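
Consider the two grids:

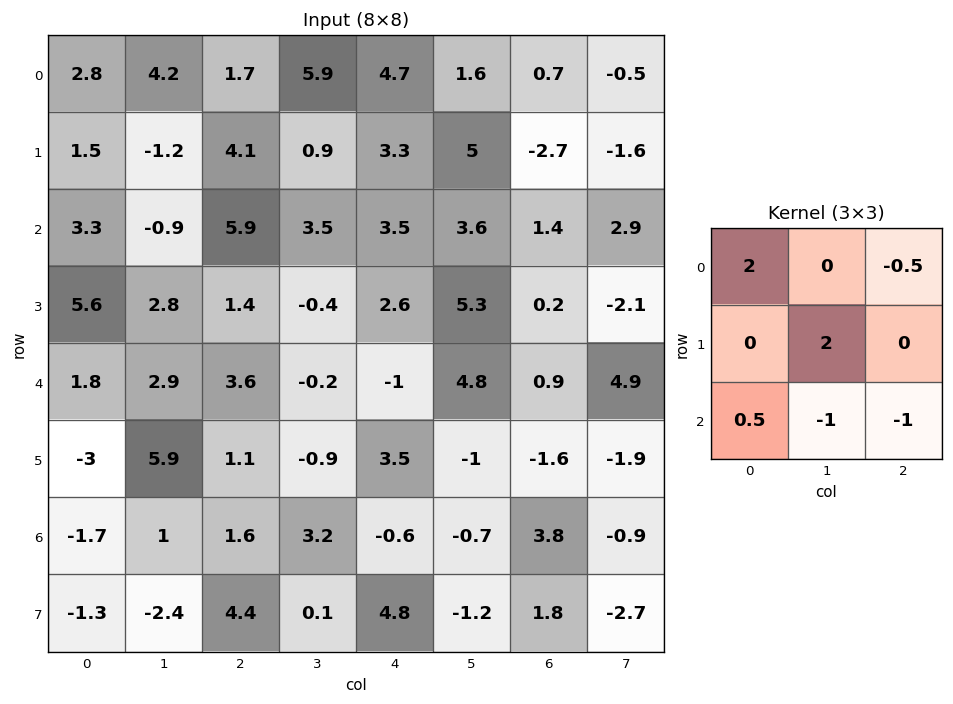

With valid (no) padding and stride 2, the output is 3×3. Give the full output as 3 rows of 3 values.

Output[0,0]: The receptive field on the input at this output position is [2.8 4.2 1.7 / 1.5 -1.2 4.1 / 3.3 -0.9 5.9]. Elementwise product with the kernel and sum: 2.8·2 + 1.7·-0.5 + -1.2·2 + 3.3·0.5 + -0.9·-1 + 5.9·-1.
Output[0,1]: The receptive field on the input at this output position is [1.7 5.9 4.7 / 4.1 0.9 3.3 / 5.9 3.5 3.5]. Elementwise product with the kernel and sum: 1.7·2 + 4.7·-0.5 + 0.9·2 + 5.9·0.5 + 3.5·-1 + 3.5·-1.

-1 -1.2 15.8
3.65 12.25 10.7
10.15 4.1 -7.85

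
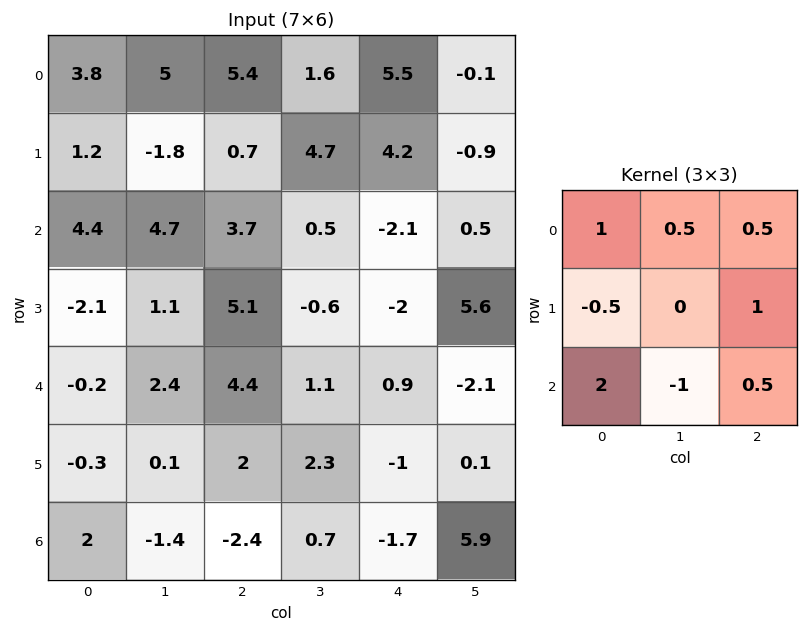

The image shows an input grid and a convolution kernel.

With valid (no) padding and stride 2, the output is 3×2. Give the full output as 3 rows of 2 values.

15.05 18.65
14.15 6.5
9.55 -2.95

Output[0,0]: The receptive field on the input at this output position is [3.8 5 5.4 / 1.2 -1.8 0.7 / 4.4 4.7 3.7]. Elementwise product with the kernel and sum: 3.8·1 + 5·0.5 + 5.4·0.5 + 1.2·-0.5 + 0.7·1 + 4.4·2 + 4.7·-1 + 3.7·0.5.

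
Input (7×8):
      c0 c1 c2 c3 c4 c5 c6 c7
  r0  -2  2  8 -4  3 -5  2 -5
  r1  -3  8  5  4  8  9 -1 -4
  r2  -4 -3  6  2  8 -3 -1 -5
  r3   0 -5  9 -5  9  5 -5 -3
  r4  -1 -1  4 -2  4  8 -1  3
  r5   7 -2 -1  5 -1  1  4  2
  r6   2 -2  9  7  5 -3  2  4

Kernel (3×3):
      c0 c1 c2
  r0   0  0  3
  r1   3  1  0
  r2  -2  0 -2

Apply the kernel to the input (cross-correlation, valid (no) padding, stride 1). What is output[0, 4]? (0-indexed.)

The receptive field on the input at this output position is [3 -5 2 / 8 9 -1 / 8 -3 -1]. Elementwise product with the kernel and sum: 2·3 + 8·3 + 9·1 + 8·-2 + -1·-2.

25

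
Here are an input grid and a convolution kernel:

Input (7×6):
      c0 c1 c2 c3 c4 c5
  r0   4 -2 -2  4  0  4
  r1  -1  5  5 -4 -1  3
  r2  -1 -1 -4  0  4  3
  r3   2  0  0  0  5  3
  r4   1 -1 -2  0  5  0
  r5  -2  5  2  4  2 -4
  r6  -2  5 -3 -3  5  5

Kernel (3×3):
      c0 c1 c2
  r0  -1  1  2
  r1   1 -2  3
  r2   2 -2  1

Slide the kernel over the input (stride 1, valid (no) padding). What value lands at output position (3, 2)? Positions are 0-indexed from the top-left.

The receptive field on the input at this output position is [0 0 5 / -2 0 5 / 2 4 2]. Elementwise product with the kernel and sum: 0·-1 + 0·1 + 5·2 + -2·1 + 0·-2 + 5·3 + 2·2 + 4·-2 + 2·1.

21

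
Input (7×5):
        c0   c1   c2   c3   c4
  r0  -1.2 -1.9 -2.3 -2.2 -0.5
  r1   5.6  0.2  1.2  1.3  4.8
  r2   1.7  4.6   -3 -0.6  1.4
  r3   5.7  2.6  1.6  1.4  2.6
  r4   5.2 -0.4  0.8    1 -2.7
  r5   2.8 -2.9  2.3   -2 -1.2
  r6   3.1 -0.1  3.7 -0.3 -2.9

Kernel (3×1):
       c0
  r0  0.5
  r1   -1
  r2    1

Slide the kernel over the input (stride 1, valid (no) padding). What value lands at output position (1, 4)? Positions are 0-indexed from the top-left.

3.6

The receptive field on the input at this output position is [4.8 / 1.4 / 2.6]. Elementwise product with the kernel and sum: 4.8·0.5 + 1.4·-1 + 2.6·1.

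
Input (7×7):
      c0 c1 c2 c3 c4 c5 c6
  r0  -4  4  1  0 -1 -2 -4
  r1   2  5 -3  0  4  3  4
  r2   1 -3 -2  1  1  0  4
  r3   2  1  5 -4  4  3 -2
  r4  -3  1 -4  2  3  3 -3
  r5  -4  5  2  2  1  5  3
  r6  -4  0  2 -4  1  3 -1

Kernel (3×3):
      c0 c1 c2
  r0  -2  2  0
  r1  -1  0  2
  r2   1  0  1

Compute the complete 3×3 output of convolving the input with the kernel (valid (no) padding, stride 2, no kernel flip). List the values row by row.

Output[0,0]: The receptive field on the input at this output position is [-4 4 1 / 2 5 -3 / 1 -3 -2]. Elementwise product with the kernel and sum: -4·-2 + 4·2 + 2·-1 + -3·2 + 1·1 + -2·1.

7 8 7
-7 8 -10
14 15 5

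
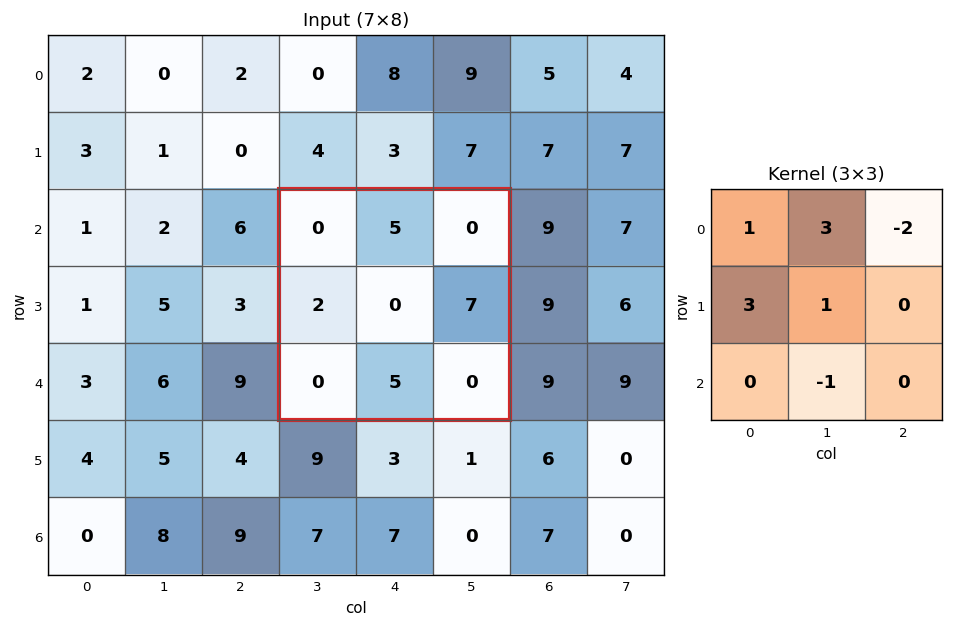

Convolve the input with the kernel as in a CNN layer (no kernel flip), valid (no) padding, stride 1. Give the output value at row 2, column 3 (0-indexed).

16

The receptive field on the input at this output position is [0 5 0 / 2 0 7 / 0 5 0]. Elementwise product with the kernel and sum: 0·1 + 5·3 + 0·-2 + 2·3 + 0·1 + 5·-1.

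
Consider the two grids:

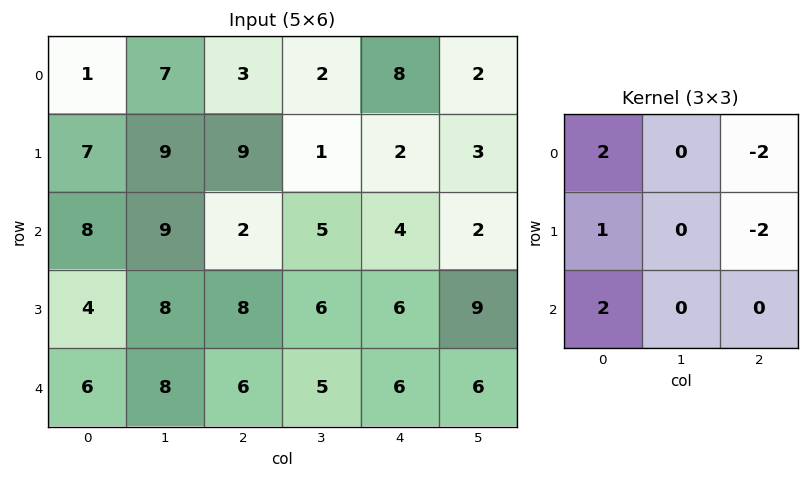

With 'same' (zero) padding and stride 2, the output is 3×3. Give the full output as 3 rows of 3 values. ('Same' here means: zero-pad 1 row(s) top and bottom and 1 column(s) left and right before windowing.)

-14 21 0
-36 31 9
-32 2 -13

Output[0,0]: The receptive field on the zero-padded input at this output position is [0 0 0 / 0 1 7 / 0 7 9]. Elementwise product with the kernel and sum: 0·2 + 0·-2 + 0·1 + 7·-2 + 0·2.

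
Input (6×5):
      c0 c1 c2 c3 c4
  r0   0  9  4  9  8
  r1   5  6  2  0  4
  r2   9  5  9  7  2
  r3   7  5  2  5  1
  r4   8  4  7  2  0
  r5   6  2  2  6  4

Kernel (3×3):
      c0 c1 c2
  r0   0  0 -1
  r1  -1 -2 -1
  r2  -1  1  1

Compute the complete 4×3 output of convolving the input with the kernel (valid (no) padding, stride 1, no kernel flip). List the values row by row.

Output[0,0]: The receptive field on the input at this output position is [0 9 4 / 5 6 2 / 9 5 9]. Elementwise product with the kernel and sum: 4·-1 + 5·-1 + 6·-2 + 2·-1 + 9·-1 + 5·1 + 9·1.

-18 -8 -14
-30 -28 -25
-25 -16 -20
-27 -19 -4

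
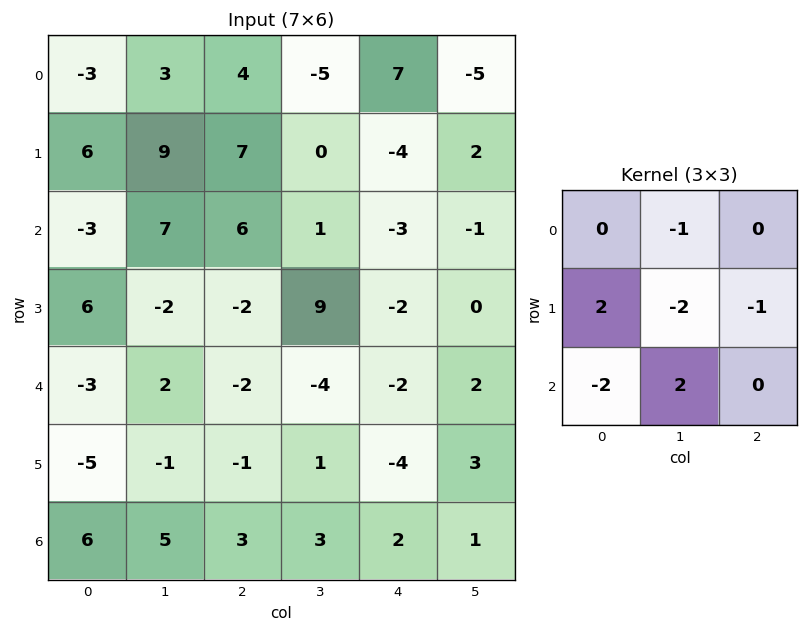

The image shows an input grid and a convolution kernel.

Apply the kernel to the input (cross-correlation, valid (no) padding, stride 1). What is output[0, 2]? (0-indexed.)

13

The receptive field on the input at this output position is [4 -5 7 / 7 0 -4 / 6 1 -3]. Elementwise product with the kernel and sum: -5·-1 + 7·2 + 0·-2 + -4·-1 + 6·-2 + 1·2.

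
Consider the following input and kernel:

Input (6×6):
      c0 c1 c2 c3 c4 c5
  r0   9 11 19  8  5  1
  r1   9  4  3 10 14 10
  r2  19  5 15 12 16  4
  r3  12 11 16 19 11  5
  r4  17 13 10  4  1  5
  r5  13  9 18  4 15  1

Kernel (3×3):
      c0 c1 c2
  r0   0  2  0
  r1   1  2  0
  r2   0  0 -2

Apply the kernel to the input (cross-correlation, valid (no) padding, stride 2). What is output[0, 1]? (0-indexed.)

7

The receptive field on the input at this output position is [19 8 5 / 3 10 14 / 15 12 16]. Elementwise product with the kernel and sum: 8·2 + 3·1 + 10·2 + 16·-2.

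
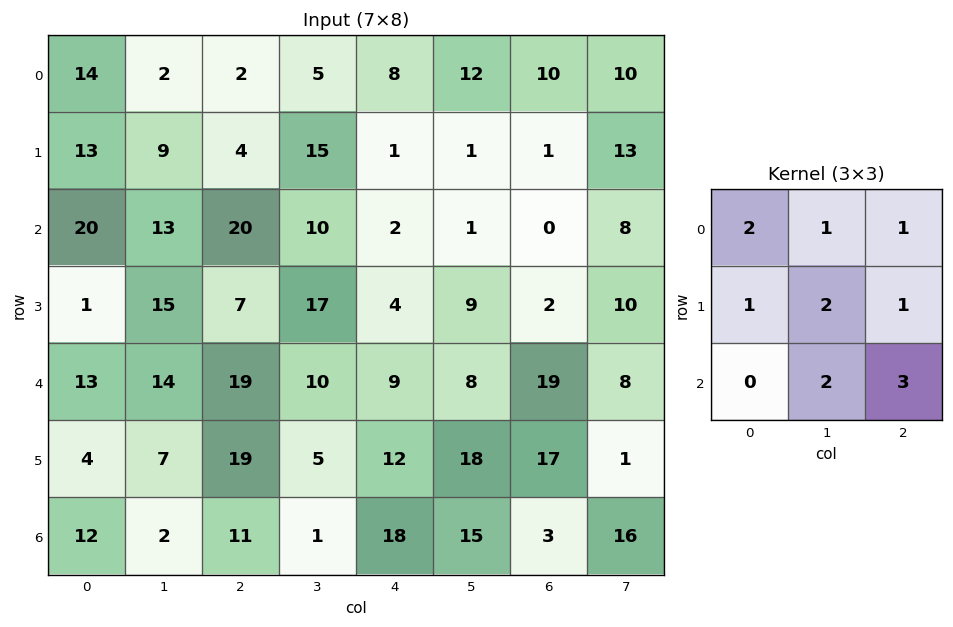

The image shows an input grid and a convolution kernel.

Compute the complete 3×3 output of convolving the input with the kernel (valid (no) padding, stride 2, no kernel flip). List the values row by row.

Output[0,0]: The receptive field on the input at this output position is [14 2 2 / 13 9 4 / 20 13 20]. Elementwise product with the kernel and sum: 14·2 + 2·1 + 2·1 + 13·1 + 9·2 + 4·1 + 13·2 + 20·3.

153 78 44
196 144 102
133 154 149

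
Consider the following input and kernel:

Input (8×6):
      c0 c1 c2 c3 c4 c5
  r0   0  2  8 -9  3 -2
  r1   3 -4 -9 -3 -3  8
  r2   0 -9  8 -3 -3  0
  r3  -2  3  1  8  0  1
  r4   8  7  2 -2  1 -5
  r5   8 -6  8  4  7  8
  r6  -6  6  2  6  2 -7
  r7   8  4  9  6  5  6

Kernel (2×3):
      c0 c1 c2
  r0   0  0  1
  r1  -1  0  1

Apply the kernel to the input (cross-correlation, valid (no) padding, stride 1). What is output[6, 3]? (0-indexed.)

The receptive field on the input at this output position is [6 2 -7 / 6 5 6]. Elementwise product with the kernel and sum: -7·1 + 6·-1 + 6·1.

-7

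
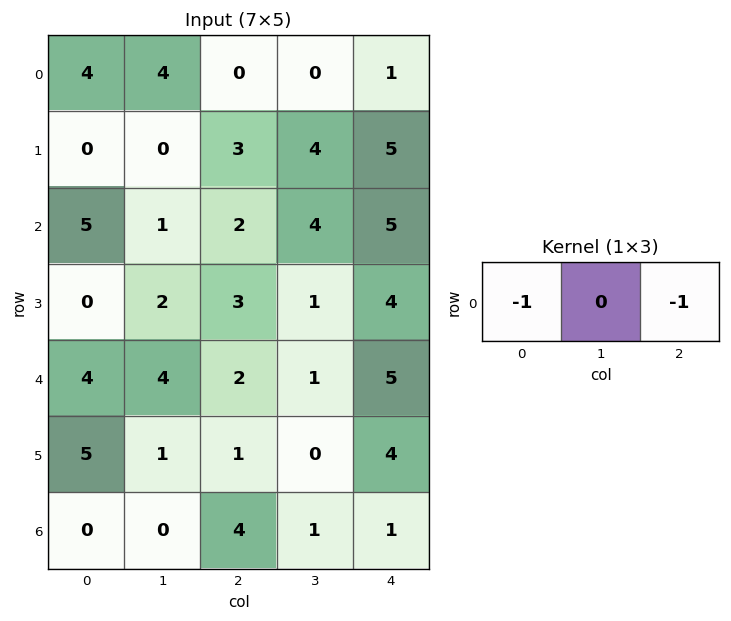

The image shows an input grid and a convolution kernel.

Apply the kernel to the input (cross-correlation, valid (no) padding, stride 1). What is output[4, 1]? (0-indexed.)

-5

The receptive field on the input at this output position is [4 2 1]. Elementwise product with the kernel and sum: 4·-1 + 1·-1.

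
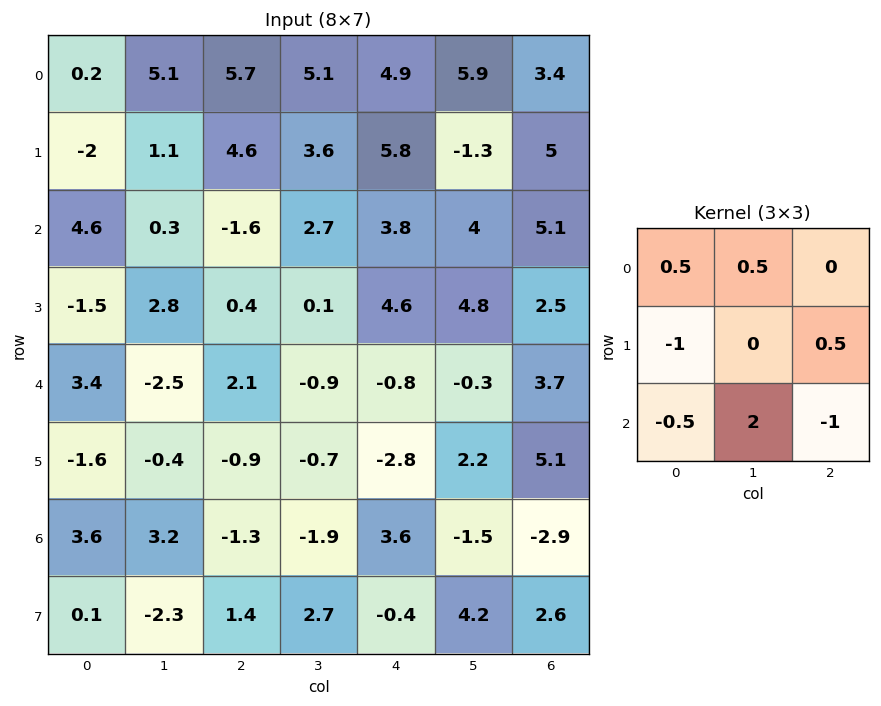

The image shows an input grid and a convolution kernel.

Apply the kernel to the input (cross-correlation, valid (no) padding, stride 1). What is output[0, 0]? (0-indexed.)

The receptive field on the input at this output position is [0.2 5.1 5.7 / -2 1.1 4.6 / 4.6 0.3 -1.6]. Elementwise product with the kernel and sum: 0.2·0.5 + 5.1·0.5 + -2·-1 + 4.6·0.5 + 4.6·-0.5 + 0.3·2 + -1.6·-1.

6.85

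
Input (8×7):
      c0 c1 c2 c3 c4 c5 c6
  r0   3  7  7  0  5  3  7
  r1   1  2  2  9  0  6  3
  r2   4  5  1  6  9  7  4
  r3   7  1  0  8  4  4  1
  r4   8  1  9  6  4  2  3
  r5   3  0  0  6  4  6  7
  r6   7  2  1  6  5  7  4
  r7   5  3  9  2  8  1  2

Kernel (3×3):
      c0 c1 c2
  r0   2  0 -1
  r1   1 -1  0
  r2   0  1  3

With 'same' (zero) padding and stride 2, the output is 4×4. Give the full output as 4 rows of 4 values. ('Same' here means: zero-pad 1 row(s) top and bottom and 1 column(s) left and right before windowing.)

4 29 13 -1
4 23 25 16
-6 4 36 14
7 10 18 17

Output[0,0]: The receptive field on the zero-padded input at this output position is [0 0 0 / 0 3 7 / 0 1 2]. Elementwise product with the kernel and sum: 0·2 + 0·-1 + 0·1 + 3·-1 + 1·1 + 2·3.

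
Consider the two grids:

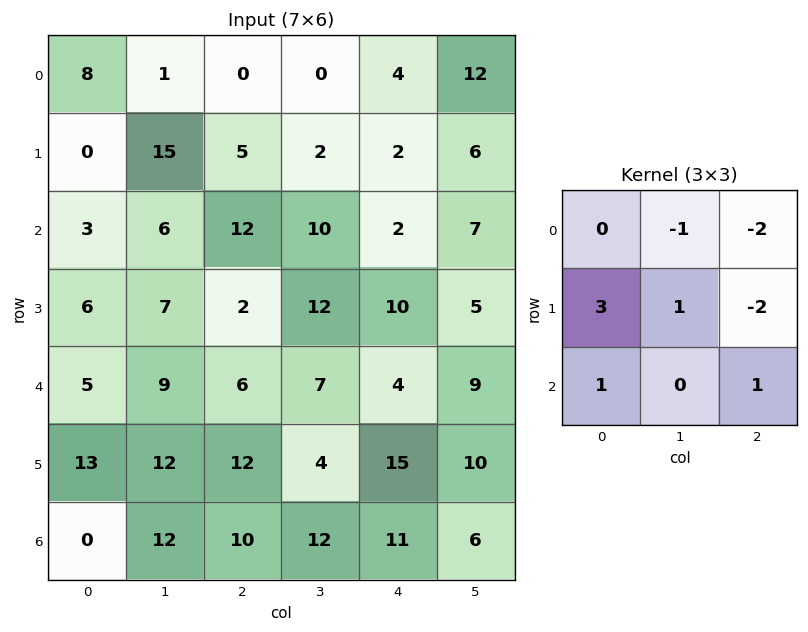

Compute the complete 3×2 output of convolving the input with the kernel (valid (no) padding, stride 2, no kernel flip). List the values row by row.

Output[0,0]: The receptive field on the input at this output position is [8 1 0 / 0 15 5 / 3 6 12]. Elementwise product with the kernel and sum: 1·-1 + 0·-2 + 0·3 + 15·1 + 5·-2 + 3·1 + 12·1.
Output[0,1]: The receptive field on the input at this output position is [0 0 4 / 5 2 2 / 12 10 2]. Elementwise product with the kernel and sum: 0·-1 + 4·-2 + 5·3 + 2·1 + 2·-2 + 12·1 + 2·1.

19 19
2 -6
16 16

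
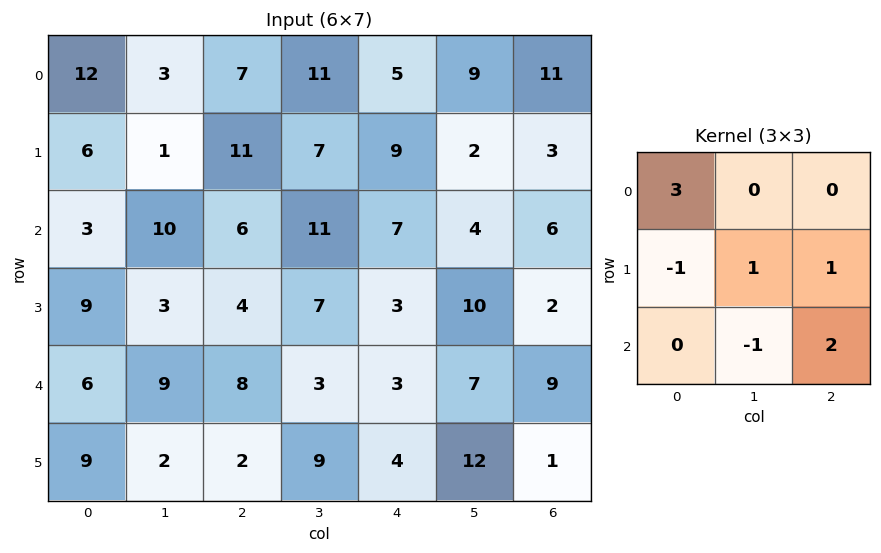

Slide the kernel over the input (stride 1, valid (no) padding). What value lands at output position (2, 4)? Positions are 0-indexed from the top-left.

41

The receptive field on the input at this output position is [7 4 6 / 3 10 2 / 3 7 9]. Elementwise product with the kernel and sum: 7·3 + 3·-1 + 10·1 + 2·1 + 7·-1 + 9·2.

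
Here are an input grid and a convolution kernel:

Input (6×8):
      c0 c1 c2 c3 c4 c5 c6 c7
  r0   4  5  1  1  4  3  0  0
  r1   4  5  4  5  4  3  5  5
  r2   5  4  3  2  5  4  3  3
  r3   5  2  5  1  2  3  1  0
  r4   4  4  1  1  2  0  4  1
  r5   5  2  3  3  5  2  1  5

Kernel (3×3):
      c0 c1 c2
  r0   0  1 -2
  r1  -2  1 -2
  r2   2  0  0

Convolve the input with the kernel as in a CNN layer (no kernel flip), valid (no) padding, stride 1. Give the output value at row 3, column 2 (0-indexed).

The receptive field on the input at this output position is [5 1 2 / 1 1 2 / 3 3 5]. Elementwise product with the kernel and sum: 1·1 + 2·-2 + 1·-2 + 1·1 + 2·-2 + 3·2.

-2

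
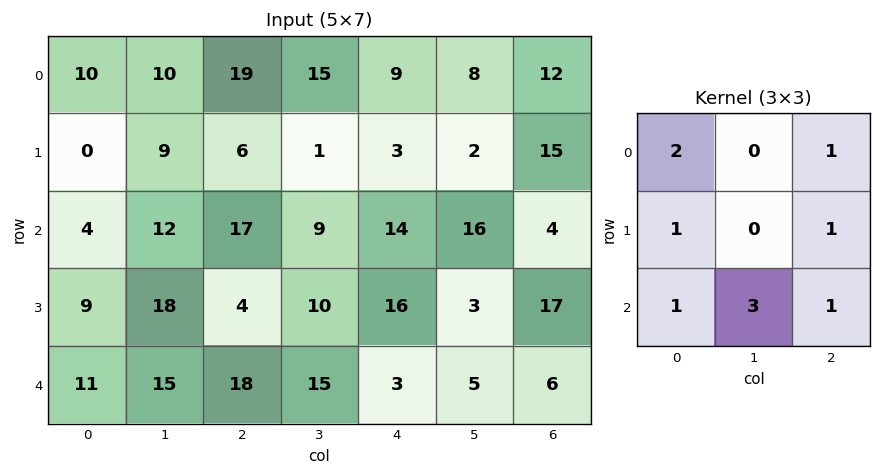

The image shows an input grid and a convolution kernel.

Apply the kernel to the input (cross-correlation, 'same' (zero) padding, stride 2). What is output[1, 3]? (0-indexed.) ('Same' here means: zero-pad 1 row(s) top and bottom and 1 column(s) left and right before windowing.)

The receptive field on the zero-padded input at this output position is [2 15 0 / 16 4 0 / 3 17 0]. Elementwise product with the kernel and sum: 2·2 + 0·1 + 16·1 + 0·1 + 3·1 + 17·3 + 0·1.

74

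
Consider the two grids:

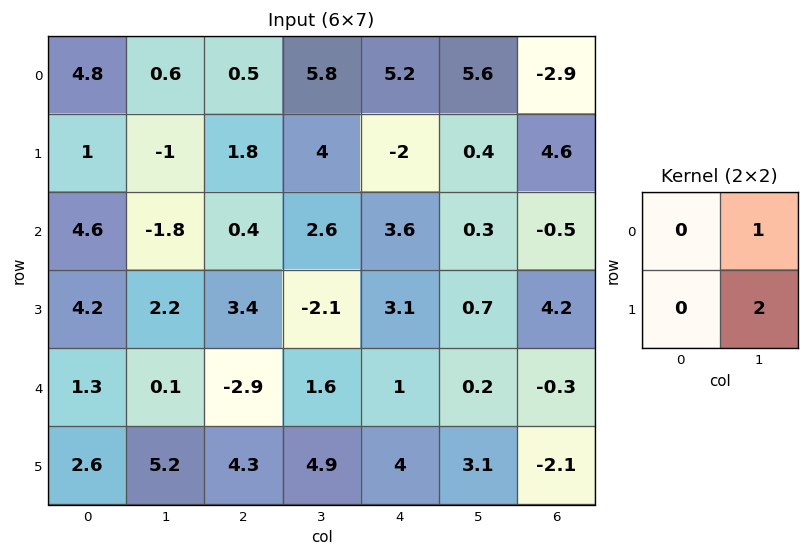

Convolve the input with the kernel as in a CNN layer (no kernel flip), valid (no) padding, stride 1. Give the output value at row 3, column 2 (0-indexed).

1.1

The receptive field on the input at this output position is [3.4 -2.1 / -2.9 1.6]. Elementwise product with the kernel and sum: -2.1·1 + 1.6·2.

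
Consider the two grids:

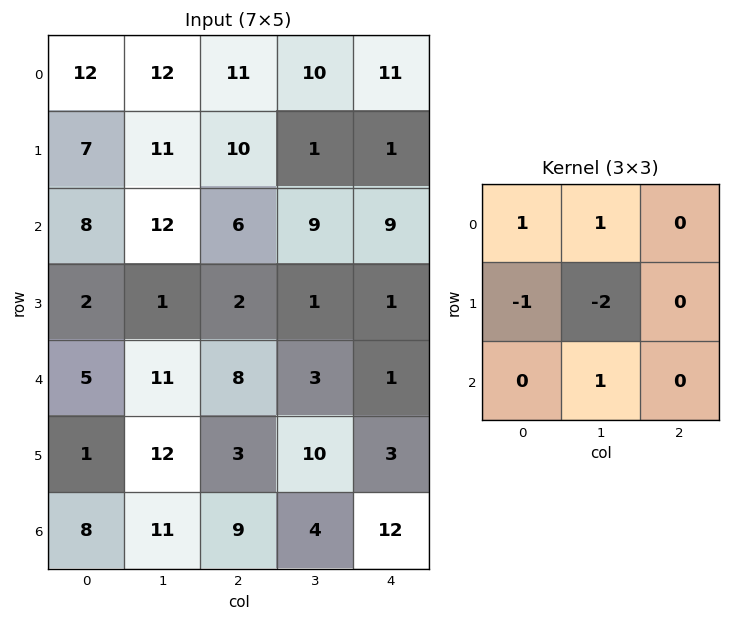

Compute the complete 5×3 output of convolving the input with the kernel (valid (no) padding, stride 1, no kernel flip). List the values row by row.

7 -2 18
-13 -1 -12
27 21 14
-12 -21 -1
2 10 -8

Output[0,0]: The receptive field on the input at this output position is [12 12 11 / 7 11 10 / 8 12 6]. Elementwise product with the kernel and sum: 12·1 + 12·1 + 7·-1 + 11·-2 + 12·1.
Output[0,1]: The receptive field on the input at this output position is [12 11 10 / 11 10 1 / 12 6 9]. Elementwise product with the kernel and sum: 12·1 + 11·1 + 11·-1 + 10·-2 + 6·1.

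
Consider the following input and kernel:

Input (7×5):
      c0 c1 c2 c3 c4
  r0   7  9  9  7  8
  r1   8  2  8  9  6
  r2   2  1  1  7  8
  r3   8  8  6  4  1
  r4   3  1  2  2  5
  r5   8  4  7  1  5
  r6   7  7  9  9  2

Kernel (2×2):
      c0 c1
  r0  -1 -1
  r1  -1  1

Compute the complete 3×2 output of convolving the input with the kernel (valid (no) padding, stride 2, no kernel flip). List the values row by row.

Output[0,0]: The receptive field on the input at this output position is [7 9 / 8 2]. Elementwise product with the kernel and sum: 7·-1 + 9·-1 + 8·-1 + 2·1.

-22 -15
-3 -10
-8 -10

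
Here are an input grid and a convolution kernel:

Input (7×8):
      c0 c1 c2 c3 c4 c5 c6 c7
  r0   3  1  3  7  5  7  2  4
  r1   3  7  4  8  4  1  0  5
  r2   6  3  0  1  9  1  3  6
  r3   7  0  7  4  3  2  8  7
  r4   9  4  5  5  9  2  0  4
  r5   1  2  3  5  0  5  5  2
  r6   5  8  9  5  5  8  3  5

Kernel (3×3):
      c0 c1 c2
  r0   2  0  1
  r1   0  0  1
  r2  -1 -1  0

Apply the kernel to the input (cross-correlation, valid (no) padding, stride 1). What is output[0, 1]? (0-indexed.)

14

The receptive field on the input at this output position is [1 3 7 / 7 4 8 / 3 0 1]. Elementwise product with the kernel and sum: 1·2 + 7·1 + 8·1 + 3·-1 + 0·-1.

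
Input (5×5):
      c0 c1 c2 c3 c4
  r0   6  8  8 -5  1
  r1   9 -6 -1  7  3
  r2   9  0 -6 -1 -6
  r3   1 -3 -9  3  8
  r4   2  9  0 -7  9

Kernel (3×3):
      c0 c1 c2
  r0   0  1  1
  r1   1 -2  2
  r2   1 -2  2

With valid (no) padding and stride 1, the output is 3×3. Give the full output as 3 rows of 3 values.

32 23 -29
-21 37 -5
-33 9 26

Output[0,0]: The receptive field on the input at this output position is [6 8 8 / 9 -6 -1 / 9 0 -6]. Elementwise product with the kernel and sum: 8·1 + 8·1 + 9·1 + -6·-2 + -1·2 + 9·1 + 0·-2 + -6·2.
Output[0,1]: The receptive field on the input at this output position is [8 8 -5 / -6 -1 7 / 0 -6 -1]. Elementwise product with the kernel and sum: 8·1 + -5·1 + -6·1 + -1·-2 + 7·2 + 0·1 + -6·-2 + -1·2.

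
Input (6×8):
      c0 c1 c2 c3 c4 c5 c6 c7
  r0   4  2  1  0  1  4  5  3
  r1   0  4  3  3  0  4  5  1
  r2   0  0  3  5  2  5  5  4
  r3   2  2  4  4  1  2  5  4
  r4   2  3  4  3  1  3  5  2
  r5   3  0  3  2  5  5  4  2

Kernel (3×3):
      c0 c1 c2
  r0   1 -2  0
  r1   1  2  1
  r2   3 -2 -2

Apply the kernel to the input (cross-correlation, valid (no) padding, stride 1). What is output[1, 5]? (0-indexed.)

1

The receptive field on the input at this output position is [4 5 1 / 5 5 4 / 2 5 4]. Elementwise product with the kernel and sum: 4·1 + 5·-2 + 5·1 + 5·2 + 4·1 + 2·3 + 5·-2 + 4·-2.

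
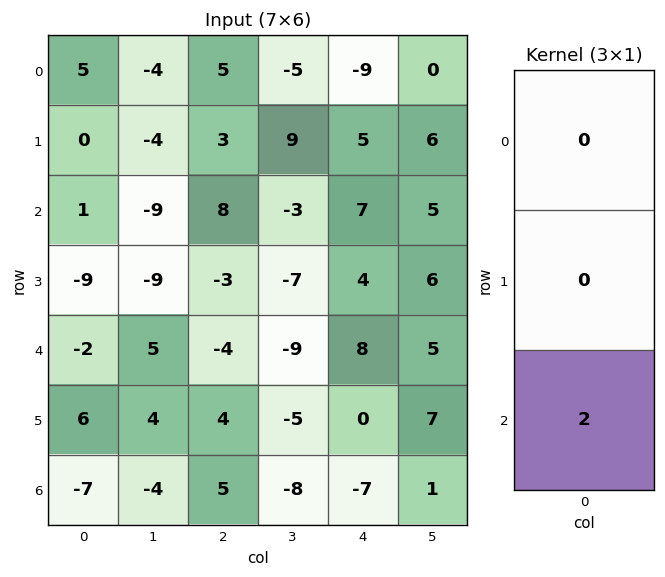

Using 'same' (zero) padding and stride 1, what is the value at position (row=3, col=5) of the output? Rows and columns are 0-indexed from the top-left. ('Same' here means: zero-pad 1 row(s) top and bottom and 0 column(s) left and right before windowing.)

10

The receptive field on the zero-padded input at this output position is [5 / 6 / 5]. Elementwise product with the kernel and sum: 5·2.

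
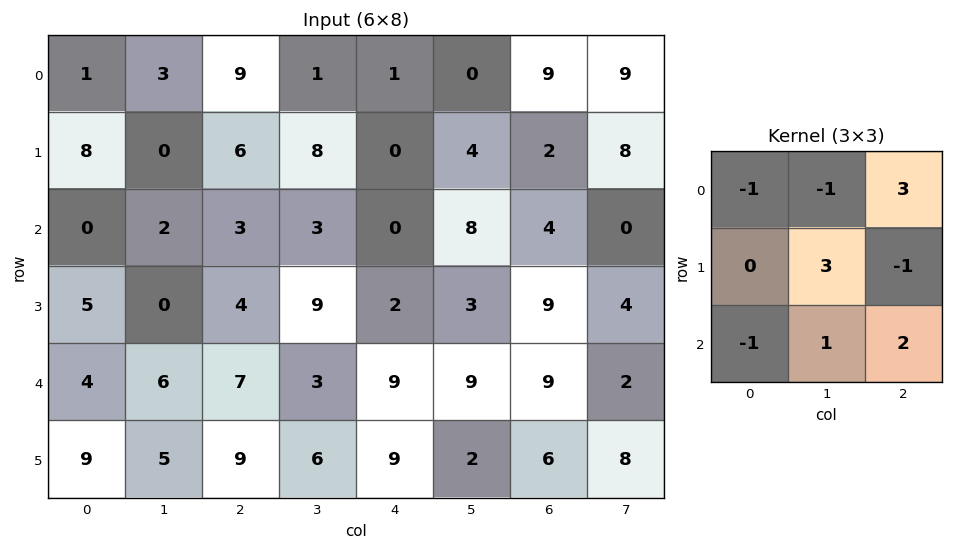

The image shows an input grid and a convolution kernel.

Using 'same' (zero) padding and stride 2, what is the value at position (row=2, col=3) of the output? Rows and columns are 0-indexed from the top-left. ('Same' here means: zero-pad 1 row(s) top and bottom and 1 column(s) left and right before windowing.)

45

The receptive field on the zero-padded input at this output position is [3 9 4 / 9 9 2 / 2 6 8]. Elementwise product with the kernel and sum: 3·-1 + 9·-1 + 4·3 + 9·3 + 2·-1 + 2·-1 + 6·1 + 8·2.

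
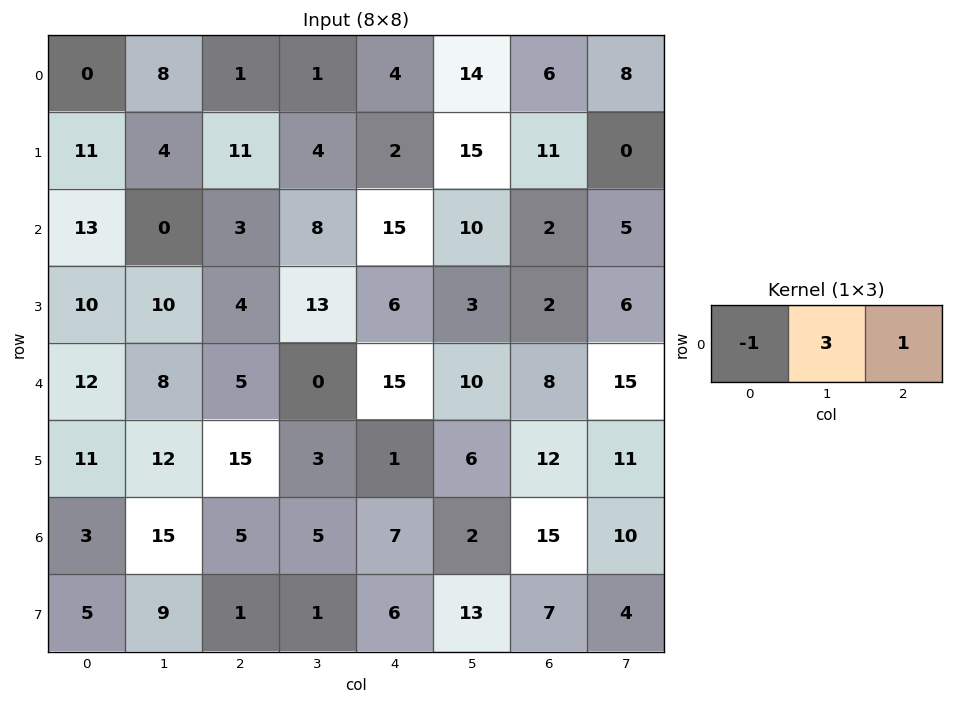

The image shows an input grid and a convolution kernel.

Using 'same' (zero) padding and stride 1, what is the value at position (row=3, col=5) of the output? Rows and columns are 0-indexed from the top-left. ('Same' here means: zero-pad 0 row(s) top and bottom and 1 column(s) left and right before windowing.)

The receptive field on the zero-padded input at this output position is [6 3 2]. Elementwise product with the kernel and sum: 6·-1 + 3·3 + 2·1.

5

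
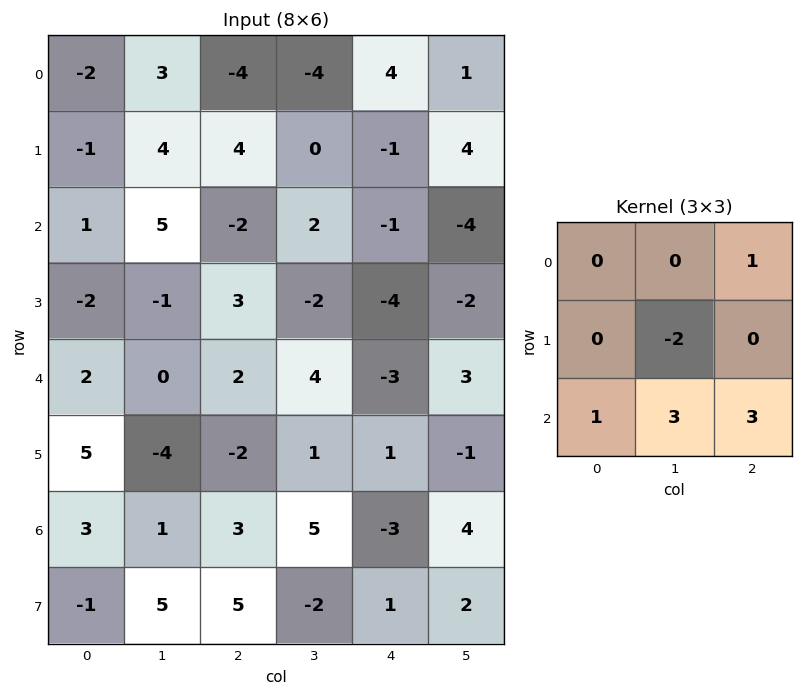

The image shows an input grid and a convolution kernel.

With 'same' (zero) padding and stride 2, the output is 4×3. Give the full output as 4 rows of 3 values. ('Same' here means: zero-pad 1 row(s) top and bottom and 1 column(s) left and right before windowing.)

Output[0,0]: The receptive field on the zero-padded input at this output position is [0 0 0 / 0 -2 3 / 0 -1 4]. Elementwise product with the kernel and sum: 0·1 + -2·-2 + 0·1 + -1·3 + 4·3.

13 24 1
-7 6 -14
-2 -13 5
2 9 12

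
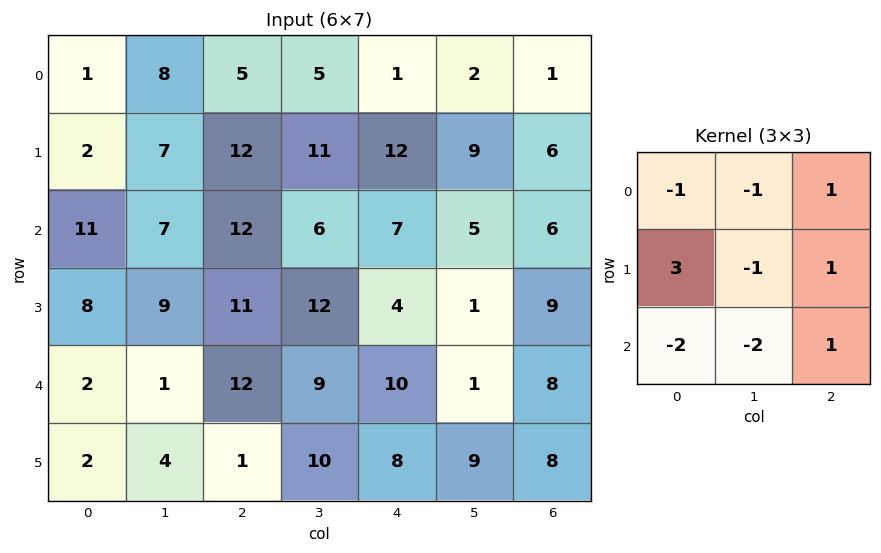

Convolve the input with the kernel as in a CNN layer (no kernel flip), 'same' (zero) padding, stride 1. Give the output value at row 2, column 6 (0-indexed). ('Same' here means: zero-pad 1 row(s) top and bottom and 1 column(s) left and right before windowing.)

-26

The receptive field on the zero-padded input at this output position is [9 6 0 / 5 6 0 / 1 9 0]. Elementwise product with the kernel and sum: 9·-1 + 6·-1 + 0·1 + 5·3 + 6·-1 + 0·1 + 1·-2 + 9·-2 + 0·1.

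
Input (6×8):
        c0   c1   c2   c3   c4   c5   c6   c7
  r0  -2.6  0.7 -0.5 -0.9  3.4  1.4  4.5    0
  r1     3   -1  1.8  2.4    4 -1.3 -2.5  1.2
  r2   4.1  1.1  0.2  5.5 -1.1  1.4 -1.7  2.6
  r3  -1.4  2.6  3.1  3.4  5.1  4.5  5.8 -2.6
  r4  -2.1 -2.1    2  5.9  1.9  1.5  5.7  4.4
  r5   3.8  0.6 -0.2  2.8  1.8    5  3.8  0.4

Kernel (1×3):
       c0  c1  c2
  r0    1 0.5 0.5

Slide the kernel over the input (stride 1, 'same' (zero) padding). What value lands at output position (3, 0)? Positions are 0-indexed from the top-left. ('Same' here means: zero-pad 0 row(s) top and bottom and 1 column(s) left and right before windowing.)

The receptive field on the zero-padded input at this output position is [0 -1.4 2.6]. Elementwise product with the kernel and sum: 0·1 + -1.4·0.5 + 2.6·0.5.

0.6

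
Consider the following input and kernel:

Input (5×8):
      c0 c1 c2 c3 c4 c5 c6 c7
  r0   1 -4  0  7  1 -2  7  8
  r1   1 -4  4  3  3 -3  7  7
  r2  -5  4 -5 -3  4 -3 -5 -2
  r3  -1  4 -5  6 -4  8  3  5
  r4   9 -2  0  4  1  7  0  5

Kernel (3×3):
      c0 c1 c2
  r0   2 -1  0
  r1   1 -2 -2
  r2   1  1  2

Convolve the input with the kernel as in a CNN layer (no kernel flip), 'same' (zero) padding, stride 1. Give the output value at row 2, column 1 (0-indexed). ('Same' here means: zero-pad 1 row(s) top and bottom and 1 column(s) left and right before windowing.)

-4

The receptive field on the zero-padded input at this output position is [1 -4 4 / -5 4 -5 / -1 4 -5]. Elementwise product with the kernel and sum: 1·2 + -4·-1 + -5·1 + 4·-2 + -5·-2 + -1·1 + 4·1 + -5·2.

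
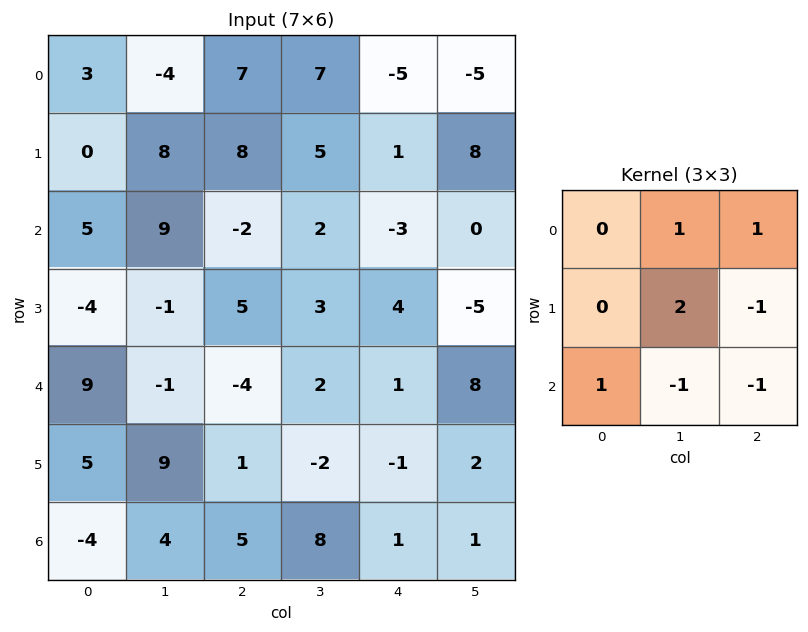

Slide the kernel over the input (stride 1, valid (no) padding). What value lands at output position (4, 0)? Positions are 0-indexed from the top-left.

-1

The receptive field on the input at this output position is [9 -1 -4 / 5 9 1 / -4 4 5]. Elementwise product with the kernel and sum: -1·1 + -4·1 + 9·2 + 1·-1 + -4·1 + 4·-1 + 5·-1.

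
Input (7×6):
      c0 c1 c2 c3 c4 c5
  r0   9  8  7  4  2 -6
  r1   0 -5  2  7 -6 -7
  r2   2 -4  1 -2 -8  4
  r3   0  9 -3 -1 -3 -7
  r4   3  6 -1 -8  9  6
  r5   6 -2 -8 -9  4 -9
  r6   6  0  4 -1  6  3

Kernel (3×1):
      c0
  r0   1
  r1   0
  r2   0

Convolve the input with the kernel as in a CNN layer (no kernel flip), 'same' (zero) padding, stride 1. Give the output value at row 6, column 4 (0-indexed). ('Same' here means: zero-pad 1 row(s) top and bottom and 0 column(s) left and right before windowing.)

4

The receptive field on the zero-padded input at this output position is [4 / 6 / 0]. Elementwise product with the kernel and sum: 4·1.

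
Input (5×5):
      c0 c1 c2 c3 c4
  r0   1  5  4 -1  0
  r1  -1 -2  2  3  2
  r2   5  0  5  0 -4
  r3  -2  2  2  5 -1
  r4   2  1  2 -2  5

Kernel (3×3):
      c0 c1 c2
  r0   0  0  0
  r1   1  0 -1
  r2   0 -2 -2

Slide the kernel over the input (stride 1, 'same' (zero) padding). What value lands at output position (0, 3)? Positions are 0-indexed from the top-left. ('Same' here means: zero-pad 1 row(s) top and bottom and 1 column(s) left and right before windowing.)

-6

The receptive field on the zero-padded input at this output position is [0 0 0 / 4 -1 0 / 2 3 2]. Elementwise product with the kernel and sum: 4·1 + 0·-1 + 3·-2 + 2·-2.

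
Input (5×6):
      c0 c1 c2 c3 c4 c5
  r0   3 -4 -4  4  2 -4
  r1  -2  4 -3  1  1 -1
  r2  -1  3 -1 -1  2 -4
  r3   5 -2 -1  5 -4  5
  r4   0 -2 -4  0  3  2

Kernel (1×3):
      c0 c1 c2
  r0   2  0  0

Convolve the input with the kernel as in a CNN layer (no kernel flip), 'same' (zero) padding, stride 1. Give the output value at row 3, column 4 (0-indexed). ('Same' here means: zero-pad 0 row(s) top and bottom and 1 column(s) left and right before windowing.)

The receptive field on the zero-padded input at this output position is [5 -4 5]. Elementwise product with the kernel and sum: 5·2.

10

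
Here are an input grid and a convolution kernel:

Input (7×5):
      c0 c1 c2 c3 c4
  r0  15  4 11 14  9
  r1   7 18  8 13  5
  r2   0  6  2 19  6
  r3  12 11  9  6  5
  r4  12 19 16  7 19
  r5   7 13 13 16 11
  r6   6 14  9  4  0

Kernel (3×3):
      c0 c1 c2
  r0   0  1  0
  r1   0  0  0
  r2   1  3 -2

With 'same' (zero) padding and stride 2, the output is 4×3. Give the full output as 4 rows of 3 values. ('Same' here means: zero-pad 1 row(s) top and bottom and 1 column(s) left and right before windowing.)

-15 16 28
21 34 26
7 29 54
7 13 11

Output[0,0]: The receptive field on the zero-padded input at this output position is [0 0 0 / 0 15 4 / 0 7 18]. Elementwise product with the kernel and sum: 0·1 + 0·1 + 7·3 + 18·-2.
Output[0,1]: The receptive field on the zero-padded input at this output position is [0 0 0 / 4 11 14 / 18 8 13]. Elementwise product with the kernel and sum: 0·1 + 18·1 + 8·3 + 13·-2.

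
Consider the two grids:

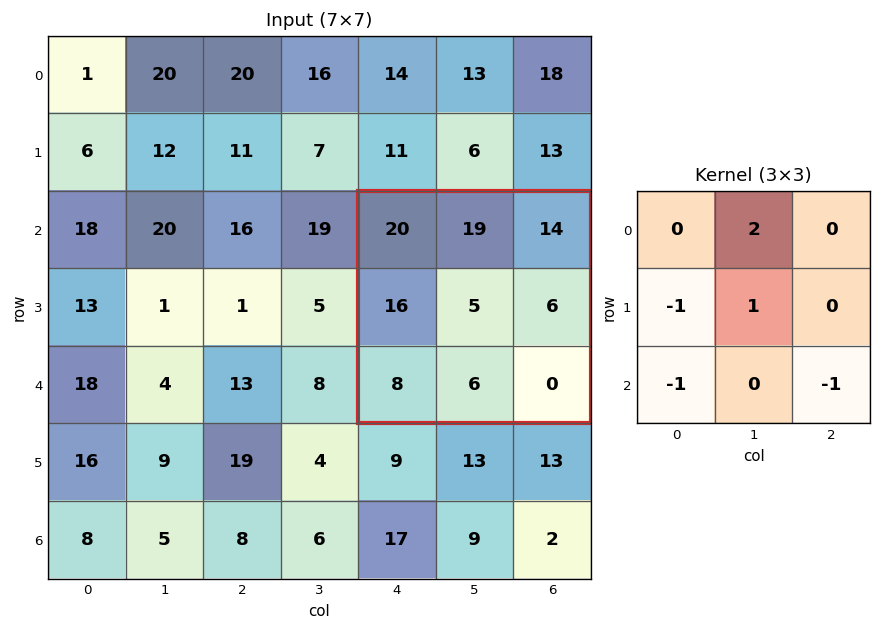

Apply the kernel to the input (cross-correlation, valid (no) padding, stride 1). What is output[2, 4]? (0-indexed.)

The receptive field on the input at this output position is [20 19 14 / 16 5 6 / 8 6 0]. Elementwise product with the kernel and sum: 19·2 + 16·-1 + 5·1 + 8·-1 + 0·-1.

19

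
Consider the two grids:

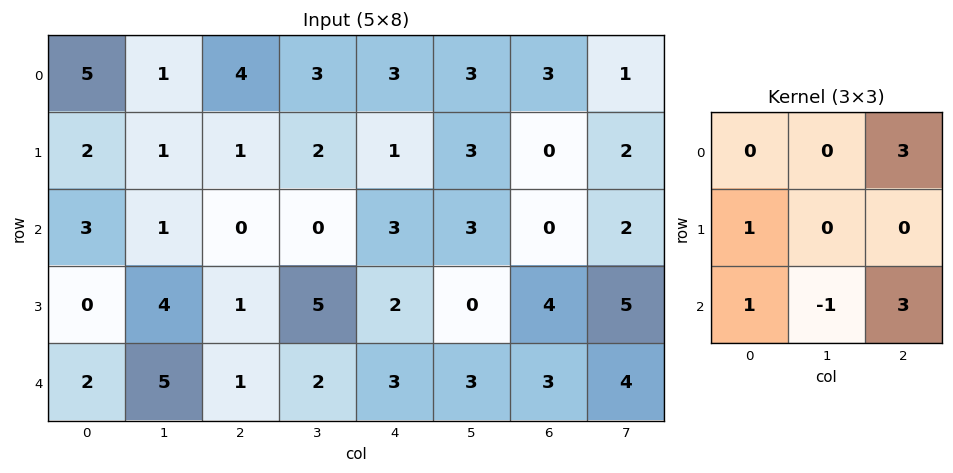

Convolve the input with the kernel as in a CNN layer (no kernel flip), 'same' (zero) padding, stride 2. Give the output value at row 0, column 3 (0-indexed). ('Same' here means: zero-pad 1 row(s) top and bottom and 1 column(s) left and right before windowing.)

The receptive field on the zero-padded input at this output position is [0 0 0 / 3 3 1 / 3 0 2]. Elementwise product with the kernel and sum: 0·3 + 3·1 + 3·1 + 0·-1 + 2·3.

12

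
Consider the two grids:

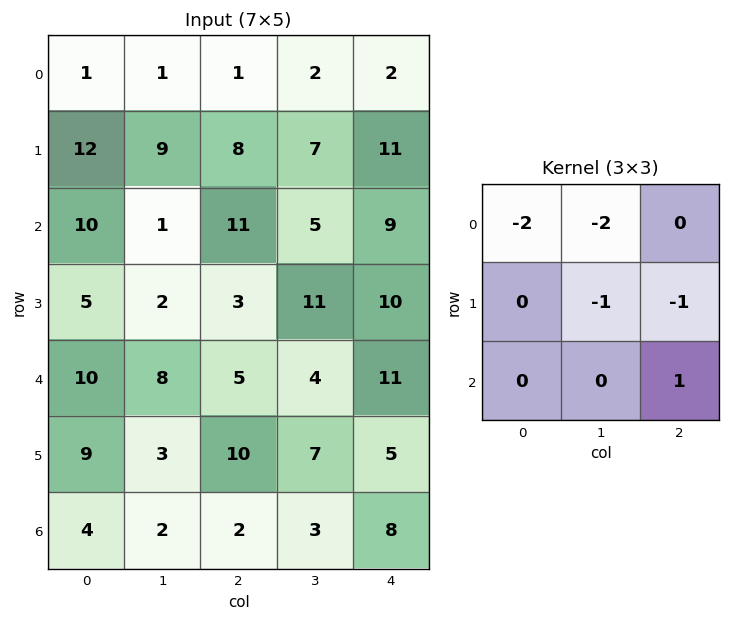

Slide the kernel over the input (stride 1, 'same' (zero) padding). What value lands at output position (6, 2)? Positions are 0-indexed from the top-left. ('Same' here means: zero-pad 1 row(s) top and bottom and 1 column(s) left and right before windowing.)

The receptive field on the zero-padded input at this output position is [3 10 7 / 2 2 3 / 0 0 0]. Elementwise product with the kernel and sum: 3·-2 + 10·-2 + 2·-1 + 3·-1 + 0·1.

-31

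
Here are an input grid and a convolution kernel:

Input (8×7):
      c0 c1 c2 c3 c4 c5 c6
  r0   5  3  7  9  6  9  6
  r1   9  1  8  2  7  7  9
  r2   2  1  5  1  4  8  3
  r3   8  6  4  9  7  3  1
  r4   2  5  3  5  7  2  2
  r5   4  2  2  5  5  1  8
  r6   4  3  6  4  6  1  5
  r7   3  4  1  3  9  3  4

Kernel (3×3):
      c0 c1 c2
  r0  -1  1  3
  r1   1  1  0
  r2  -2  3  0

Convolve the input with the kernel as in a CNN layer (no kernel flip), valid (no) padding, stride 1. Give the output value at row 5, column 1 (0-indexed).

19

The receptive field on the input at this output position is [2 2 5 / 3 6 4 / 4 1 3]. Elementwise product with the kernel and sum: 2·-1 + 2·1 + 5·3 + 3·1 + 6·1 + 4·-2 + 1·3.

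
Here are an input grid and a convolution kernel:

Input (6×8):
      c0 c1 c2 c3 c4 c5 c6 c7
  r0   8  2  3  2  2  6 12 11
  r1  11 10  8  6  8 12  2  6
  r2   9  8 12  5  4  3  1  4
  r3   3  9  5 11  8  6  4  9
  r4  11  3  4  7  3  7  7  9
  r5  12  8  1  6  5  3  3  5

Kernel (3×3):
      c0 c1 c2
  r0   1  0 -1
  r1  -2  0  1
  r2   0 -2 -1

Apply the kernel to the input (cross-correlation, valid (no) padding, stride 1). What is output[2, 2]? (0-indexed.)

-11

The receptive field on the input at this output position is [12 5 4 / 5 11 8 / 4 7 3]. Elementwise product with the kernel and sum: 12·1 + 4·-1 + 5·-2 + 8·1 + 7·-2 + 3·-1.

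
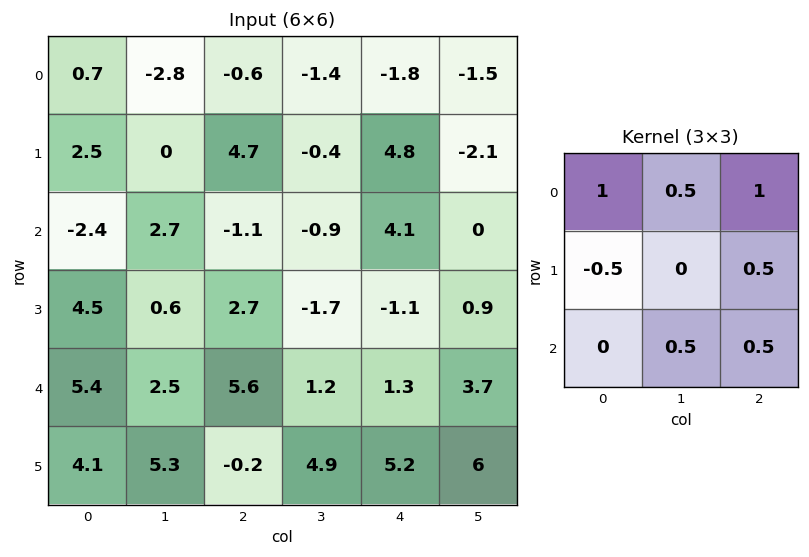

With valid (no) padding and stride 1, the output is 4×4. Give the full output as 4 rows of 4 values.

Output[0,0]: The receptive field on the input at this output position is [0.7 -2.8 -0.6 / 2.5 0 4.7 / -2.4 2.7 -1.1]. Elementwise product with the kernel and sum: 0.7·1 + -2.8·0.5 + -0.6·1 + 2.5·-0.5 + 4.7·0.5 + 2.7·0.5 + -1.1·0.5.
Output[0,1]: The receptive field on the input at this output position is [-2.8 -0.6 -1.4 / 0 4.7 -0.4 / 2.7 -1.1 -0.9]. Elementwise product with the kernel and sum: -2.8·1 + -0.6·0.5 + -1.4·1 + 0·-0.5 + -0.4·0.5 + -1.1·0.5 + -0.9·0.5.

0.6 -5.7 -1.45 -2.6
9.5 0.65 10.5 0.25
1 3.5 1.9 4.95
10.15 1.95 3.65 5.5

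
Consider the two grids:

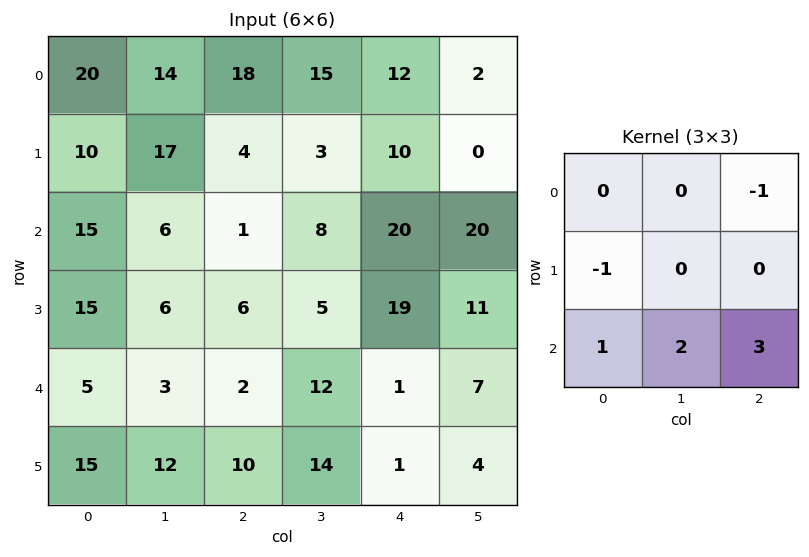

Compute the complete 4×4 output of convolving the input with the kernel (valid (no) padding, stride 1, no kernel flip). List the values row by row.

Output[0,0]: The receptive field on the input at this output position is [20 14 18 / 10 17 4 / 15 6 1]. Elementwise product with the kernel and sum: 18·-1 + 10·-1 + 15·1 + 6·2 + 1·3.
Output[0,1]: The receptive field on the input at this output position is [14 18 15 / 17 4 3 / 6 1 8]. Elementwise product with the kernel and sum: 15·-1 + 17·-1 + 6·1 + 1·2 + 8·3.

2 0 61 103
26 24 62 68
1 29 3 10
58 66 20 5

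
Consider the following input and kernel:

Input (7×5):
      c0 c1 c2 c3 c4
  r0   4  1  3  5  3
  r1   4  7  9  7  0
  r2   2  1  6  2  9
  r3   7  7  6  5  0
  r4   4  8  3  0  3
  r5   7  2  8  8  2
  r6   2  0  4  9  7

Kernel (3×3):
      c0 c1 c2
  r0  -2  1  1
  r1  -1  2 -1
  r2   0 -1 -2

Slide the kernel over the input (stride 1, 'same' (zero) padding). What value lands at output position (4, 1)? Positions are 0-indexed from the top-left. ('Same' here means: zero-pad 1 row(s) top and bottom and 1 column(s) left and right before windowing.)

The receptive field on the zero-padded input at this output position is [7 7 6 / 4 8 3 / 7 2 8]. Elementwise product with the kernel and sum: 7·-2 + 7·1 + 6·1 + 4·-1 + 8·2 + 3·-1 + 2·-1 + 8·-2.

-10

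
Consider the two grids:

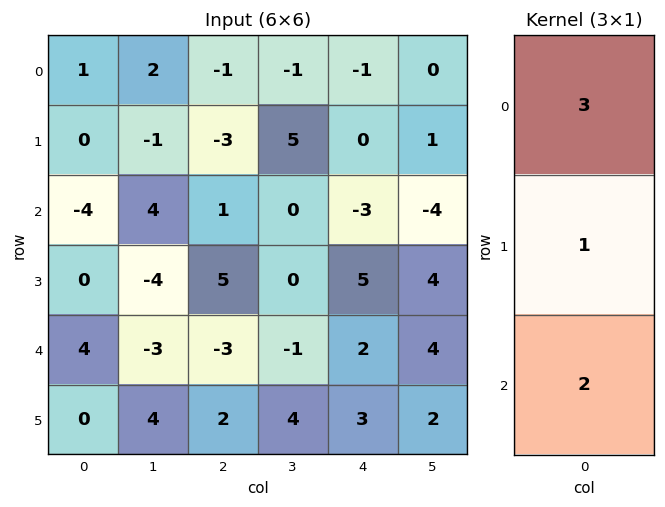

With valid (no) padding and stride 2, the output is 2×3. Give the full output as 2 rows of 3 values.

-5 -4 -9
-4 2 0

Output[0,0]: The receptive field on the input at this output position is [1 / 0 / -4]. Elementwise product with the kernel and sum: 1·3 + 0·1 + -4·2.
Output[0,1]: The receptive field on the input at this output position is [-1 / -3 / 1]. Elementwise product with the kernel and sum: -1·3 + -3·1 + 1·2.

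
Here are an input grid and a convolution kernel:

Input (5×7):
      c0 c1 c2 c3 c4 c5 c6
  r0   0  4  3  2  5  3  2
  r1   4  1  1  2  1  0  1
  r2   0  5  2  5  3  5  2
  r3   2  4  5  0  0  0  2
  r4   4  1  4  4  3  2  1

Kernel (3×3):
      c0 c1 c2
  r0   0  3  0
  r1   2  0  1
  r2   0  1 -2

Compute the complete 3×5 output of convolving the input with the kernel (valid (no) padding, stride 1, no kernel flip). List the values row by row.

Output[0,0]: The receptive field on the input at this output position is [0 4 3 / 4 1 1 / 0 5 2]. Elementwise product with the kernel and sum: 4·3 + 4·2 + 1·1 + 5·1 + 2·-2.
Output[0,1]: The receptive field on the input at this output position is [4 3 2 / 1 1 2 / 5 2 5]. Elementwise product with the kernel and sum: 3·3 + 1·2 + 2·1 + 2·1 + 5·-2.

22 5 8 12 13
-1 23 13 18 4
17 10 23 8 17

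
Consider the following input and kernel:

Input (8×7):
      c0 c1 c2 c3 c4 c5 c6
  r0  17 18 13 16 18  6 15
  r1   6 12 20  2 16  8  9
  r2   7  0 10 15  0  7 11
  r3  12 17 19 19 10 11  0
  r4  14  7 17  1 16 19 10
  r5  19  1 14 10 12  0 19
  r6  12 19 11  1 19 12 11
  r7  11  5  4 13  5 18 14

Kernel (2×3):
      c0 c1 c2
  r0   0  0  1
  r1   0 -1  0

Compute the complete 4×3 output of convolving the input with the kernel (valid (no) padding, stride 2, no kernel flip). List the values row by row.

1 16 7
-7 -19 0
16 6 10
6 6 -7

Output[0,0]: The receptive field on the input at this output position is [17 18 13 / 6 12 20]. Elementwise product with the kernel and sum: 13·1 + 12·-1.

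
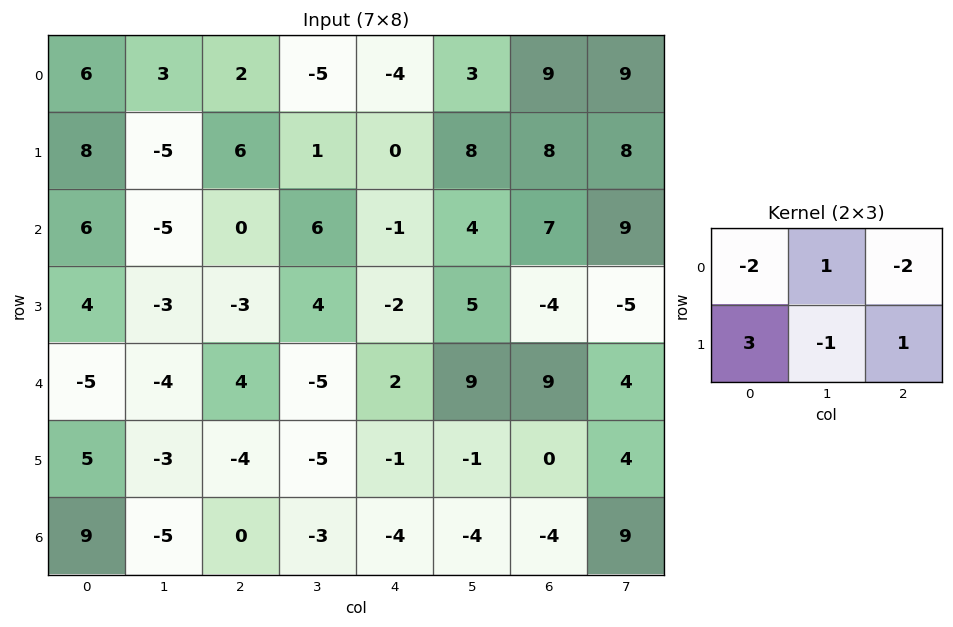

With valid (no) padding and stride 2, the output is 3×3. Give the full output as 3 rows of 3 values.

Output[0,0]: The receptive field on the input at this output position is [6 3 2 / 8 -5 6]. Elementwise product with the kernel and sum: 6·-2 + 3·1 + 2·-2 + 8·3 + -5·-1 + 6·1.

22 16 -7
-5 -7 -23
12 -25 -15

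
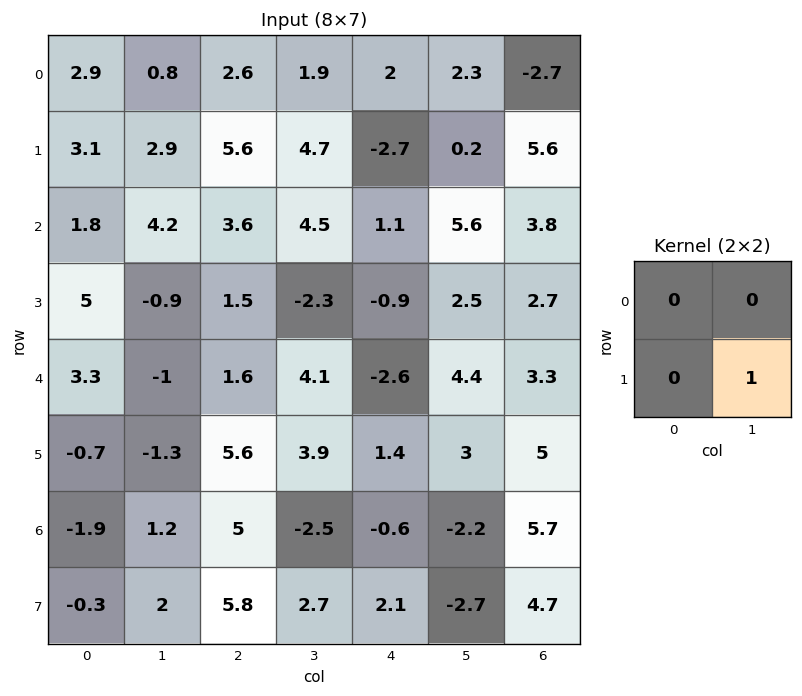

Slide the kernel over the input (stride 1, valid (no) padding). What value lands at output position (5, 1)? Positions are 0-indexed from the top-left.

5

The receptive field on the input at this output position is [-1.3 5.6 / 1.2 5]. Elementwise product with the kernel and sum: 5·1.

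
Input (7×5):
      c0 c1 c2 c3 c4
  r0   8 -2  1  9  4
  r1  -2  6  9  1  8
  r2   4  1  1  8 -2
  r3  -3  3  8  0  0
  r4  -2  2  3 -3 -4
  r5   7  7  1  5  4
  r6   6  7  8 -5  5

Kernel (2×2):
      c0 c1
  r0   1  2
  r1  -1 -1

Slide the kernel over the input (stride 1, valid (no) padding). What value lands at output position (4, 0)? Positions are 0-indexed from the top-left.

The receptive field on the input at this output position is [-2 2 / 7 7]. Elementwise product with the kernel and sum: -2·1 + 2·2 + 7·-1 + 7·-1.

-12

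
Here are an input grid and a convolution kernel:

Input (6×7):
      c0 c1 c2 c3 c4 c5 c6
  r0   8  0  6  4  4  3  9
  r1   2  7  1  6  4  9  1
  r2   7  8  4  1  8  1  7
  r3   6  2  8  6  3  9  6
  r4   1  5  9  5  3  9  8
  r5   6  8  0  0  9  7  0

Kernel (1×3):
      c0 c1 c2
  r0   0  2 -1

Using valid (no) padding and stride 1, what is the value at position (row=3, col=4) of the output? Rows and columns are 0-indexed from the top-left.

12

The receptive field on the input at this output position is [3 9 6]. Elementwise product with the kernel and sum: 9·2 + 6·-1.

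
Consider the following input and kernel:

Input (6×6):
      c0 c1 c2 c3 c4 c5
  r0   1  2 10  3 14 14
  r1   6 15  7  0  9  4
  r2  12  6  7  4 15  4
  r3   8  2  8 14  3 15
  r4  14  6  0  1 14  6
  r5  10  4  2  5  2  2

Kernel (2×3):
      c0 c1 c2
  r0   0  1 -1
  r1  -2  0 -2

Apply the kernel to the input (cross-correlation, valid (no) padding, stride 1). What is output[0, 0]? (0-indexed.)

The receptive field on the input at this output position is [1 2 10 / 6 15 7]. Elementwise product with the kernel and sum: 2·1 + 10·-1 + 6·-2 + 7·-2.

-34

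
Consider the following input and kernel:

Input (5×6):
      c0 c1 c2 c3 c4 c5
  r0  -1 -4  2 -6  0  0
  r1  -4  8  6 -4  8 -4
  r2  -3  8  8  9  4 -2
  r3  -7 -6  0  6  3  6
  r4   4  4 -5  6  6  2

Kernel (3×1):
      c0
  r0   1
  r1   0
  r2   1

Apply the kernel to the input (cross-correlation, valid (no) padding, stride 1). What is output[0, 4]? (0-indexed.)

The receptive field on the input at this output position is [0 / 8 / 4]. Elementwise product with the kernel and sum: 0·1 + 4·1.

4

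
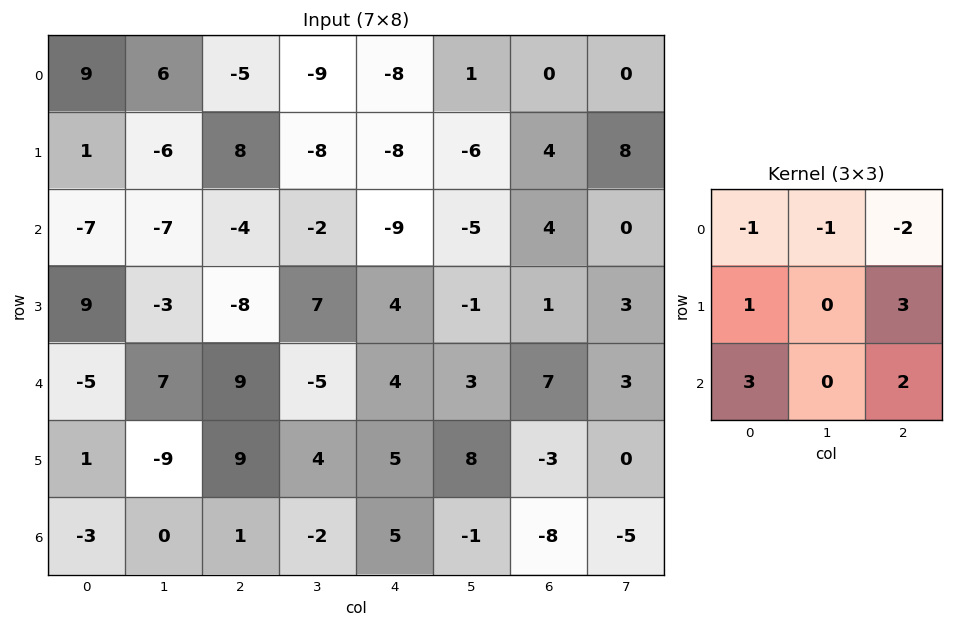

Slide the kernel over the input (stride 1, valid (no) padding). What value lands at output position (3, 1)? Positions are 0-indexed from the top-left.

-30

The receptive field on the input at this output position is [-3 -8 7 / 7 9 -5 / -9 9 4]. Elementwise product with the kernel and sum: -3·-1 + -8·-1 + 7·-2 + 7·1 + -5·3 + -9·3 + 4·2.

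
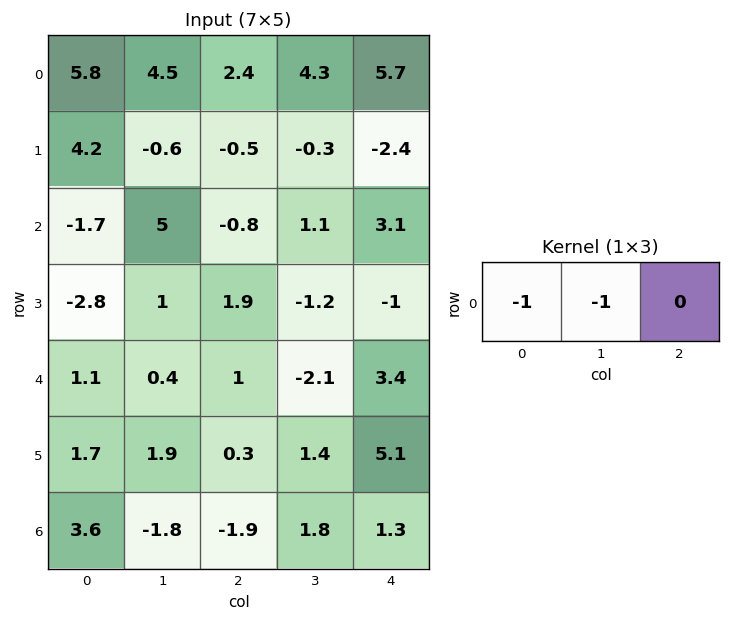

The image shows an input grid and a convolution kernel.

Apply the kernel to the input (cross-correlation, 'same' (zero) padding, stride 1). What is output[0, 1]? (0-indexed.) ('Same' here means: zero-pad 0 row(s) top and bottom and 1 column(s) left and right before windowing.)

-10.3

The receptive field on the zero-padded input at this output position is [5.8 4.5 2.4]. Elementwise product with the kernel and sum: 5.8·-1 + 4.5·-1.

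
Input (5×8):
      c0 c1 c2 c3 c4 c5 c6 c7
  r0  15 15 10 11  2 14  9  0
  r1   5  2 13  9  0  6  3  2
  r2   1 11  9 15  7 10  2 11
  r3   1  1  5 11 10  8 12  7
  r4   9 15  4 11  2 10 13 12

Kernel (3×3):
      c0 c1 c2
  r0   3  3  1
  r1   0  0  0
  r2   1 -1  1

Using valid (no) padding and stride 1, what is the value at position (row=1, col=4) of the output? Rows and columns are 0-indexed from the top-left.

The receptive field on the input at this output position is [0 6 3 / 7 10 2 / 10 8 12]. Elementwise product with the kernel and sum: 0·3 + 6·3 + 3·1 + 10·1 + 8·-1 + 12·1.

35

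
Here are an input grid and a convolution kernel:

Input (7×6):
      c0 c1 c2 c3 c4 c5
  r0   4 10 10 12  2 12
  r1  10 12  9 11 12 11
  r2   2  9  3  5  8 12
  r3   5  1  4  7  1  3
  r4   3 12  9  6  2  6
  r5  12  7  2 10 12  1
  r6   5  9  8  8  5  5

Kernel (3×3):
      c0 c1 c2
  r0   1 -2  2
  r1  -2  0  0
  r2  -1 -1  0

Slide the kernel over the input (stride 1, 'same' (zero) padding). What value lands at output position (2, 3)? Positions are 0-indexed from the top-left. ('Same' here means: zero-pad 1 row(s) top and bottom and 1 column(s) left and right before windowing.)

-6

The receptive field on the zero-padded input at this output position is [9 11 12 / 3 5 8 / 4 7 1]. Elementwise product with the kernel and sum: 9·1 + 11·-2 + 12·2 + 3·-2 + 4·-1 + 7·-1.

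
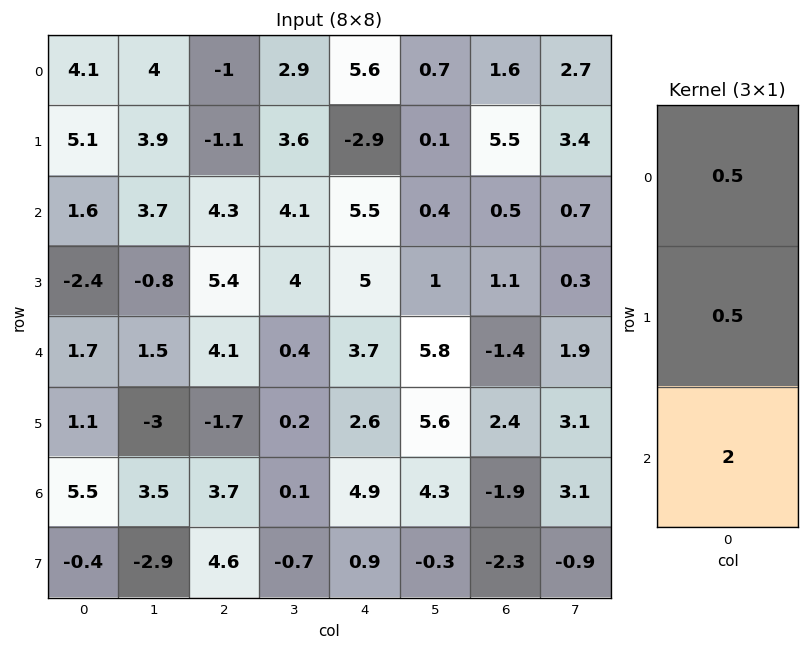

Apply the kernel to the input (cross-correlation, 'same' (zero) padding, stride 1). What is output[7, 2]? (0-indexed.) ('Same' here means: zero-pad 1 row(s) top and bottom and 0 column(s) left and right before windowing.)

4.15

The receptive field on the zero-padded input at this output position is [3.7 / 4.6 / 0]. Elementwise product with the kernel and sum: 3.7·0.5 + 4.6·0.5 + 0·2.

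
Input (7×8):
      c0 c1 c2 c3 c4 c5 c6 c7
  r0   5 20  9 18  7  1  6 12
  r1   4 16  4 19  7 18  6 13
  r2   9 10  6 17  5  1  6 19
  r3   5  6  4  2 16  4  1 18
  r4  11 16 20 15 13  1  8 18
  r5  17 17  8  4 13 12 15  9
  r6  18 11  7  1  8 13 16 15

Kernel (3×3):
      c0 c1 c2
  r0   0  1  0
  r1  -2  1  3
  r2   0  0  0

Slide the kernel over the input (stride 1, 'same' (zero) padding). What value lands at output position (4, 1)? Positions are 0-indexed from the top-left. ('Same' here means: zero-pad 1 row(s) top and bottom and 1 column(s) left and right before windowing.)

60

The receptive field on the zero-padded input at this output position is [5 6 4 / 11 16 20 / 17 17 8]. Elementwise product with the kernel and sum: 6·1 + 11·-2 + 16·1 + 20·3.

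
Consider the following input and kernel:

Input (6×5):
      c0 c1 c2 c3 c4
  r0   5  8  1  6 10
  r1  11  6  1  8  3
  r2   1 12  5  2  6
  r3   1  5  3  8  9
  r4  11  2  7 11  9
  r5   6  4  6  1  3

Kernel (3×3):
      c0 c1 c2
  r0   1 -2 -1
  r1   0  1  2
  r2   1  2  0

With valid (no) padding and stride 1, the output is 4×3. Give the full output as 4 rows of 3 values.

21 39 2
31 16 15
-2 35 50
18 36 15

Output[0,0]: The receptive field on the input at this output position is [5 8 1 / 11 6 1 / 1 12 5]. Elementwise product with the kernel and sum: 5·1 + 8·-2 + 1·-1 + 6·1 + 1·2 + 1·1 + 12·2.
Output[0,1]: The receptive field on the input at this output position is [8 1 6 / 6 1 8 / 12 5 2]. Elementwise product with the kernel and sum: 8·1 + 1·-2 + 6·-1 + 1·1 + 8·2 + 12·1 + 5·2.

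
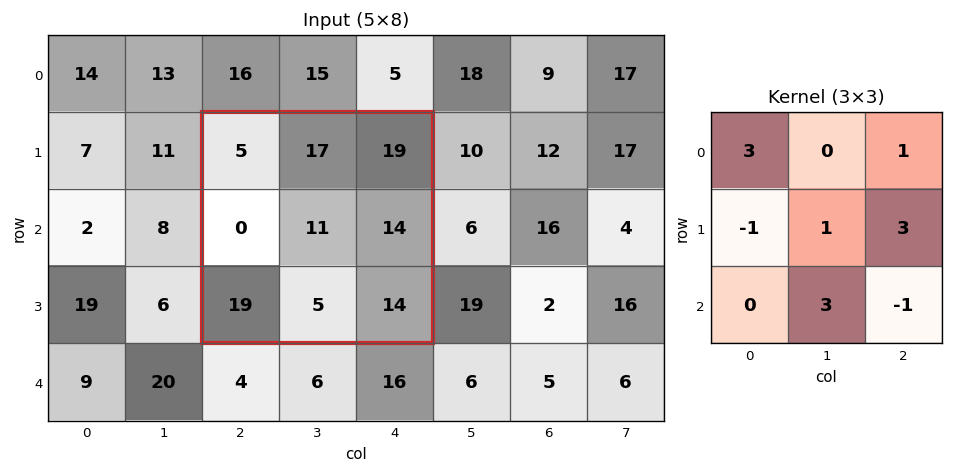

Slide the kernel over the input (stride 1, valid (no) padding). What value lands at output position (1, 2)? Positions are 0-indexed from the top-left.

88

The receptive field on the input at this output position is [5 17 19 / 0 11 14 / 19 5 14]. Elementwise product with the kernel and sum: 5·3 + 19·1 + 0·-1 + 11·1 + 14·3 + 5·3 + 14·-1.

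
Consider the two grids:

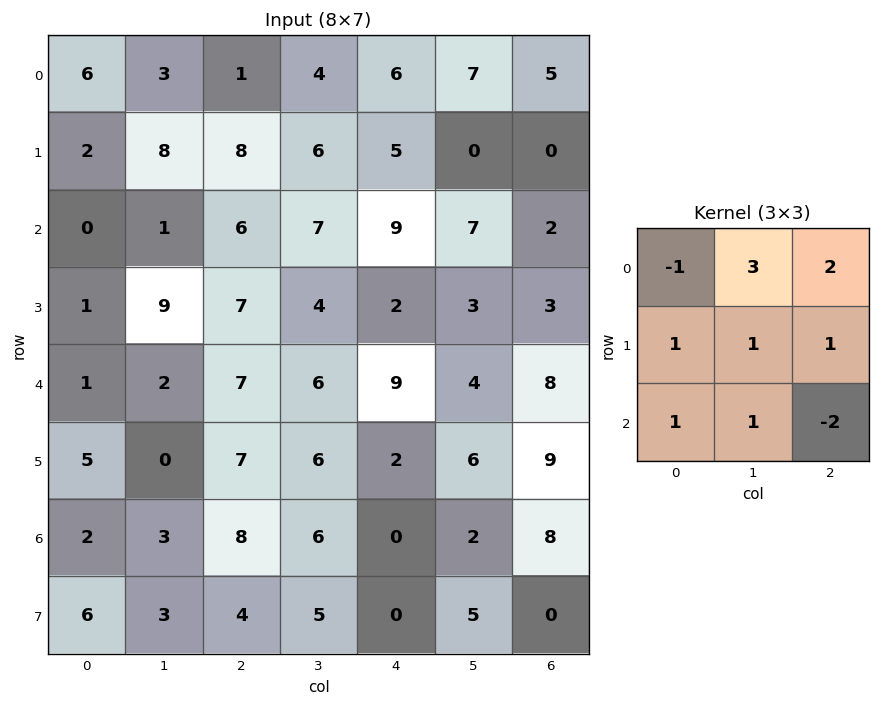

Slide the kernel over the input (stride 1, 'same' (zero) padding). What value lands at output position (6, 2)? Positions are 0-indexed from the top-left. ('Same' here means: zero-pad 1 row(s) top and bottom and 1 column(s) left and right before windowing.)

47

The receptive field on the zero-padded input at this output position is [0 7 6 / 3 8 6 / 3 4 5]. Elementwise product with the kernel and sum: 0·-1 + 7·3 + 6·2 + 3·1 + 8·1 + 6·1 + 3·1 + 4·1 + 5·-2.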